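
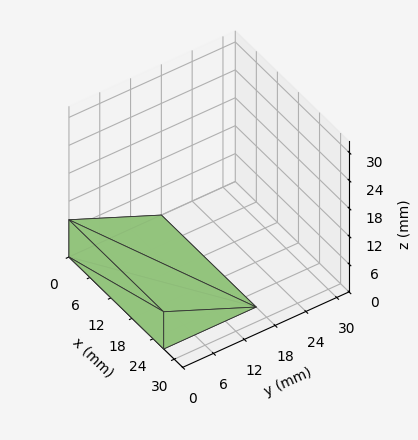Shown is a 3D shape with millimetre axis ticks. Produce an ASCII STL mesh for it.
Reading the render: the shape is a wedge (ramp): 27 × 18 mm base, rising to 8 mm along the y=0 edge and sloping linearly to z=0 at y=18 (dimensions read to the nearest mm from the axis ticks). For the STL, each face is triangulated and given an outward normal.

solid part
  facet normal 0.0000 0.0000 -1.0000
    outer loop
      vertex 27.00 18.00 0.00
      vertex 27.00 0.00 0.00
      vertex 0.00 0.00 0.00
    endloop
  endfacet
  facet normal 0.0000 0.0000 -1.0000
    outer loop
      vertex 0.00 18.00 0.00
      vertex 27.00 18.00 0.00
      vertex 0.00 0.00 0.00
    endloop
  endfacet
  facet normal 0.0000 -1.0000 0.0000
    outer loop
      vertex 0.00 0.00 0.00
      vertex 27.00 0.00 0.00
      vertex 27.00 0.00 8.00
    endloop
  endfacet
  facet normal 0.0000 -1.0000 0.0000
    outer loop
      vertex 0.00 0.00 0.00
      vertex 27.00 0.00 8.00
      vertex 0.00 0.00 8.00
    endloop
  endfacet
  facet normal 0.0000 0.4061 0.9138
    outer loop
      vertex 0.00 0.00 8.00
      vertex 27.00 0.00 8.00
      vertex 27.00 18.00 0.00
    endloop
  endfacet
  facet normal 0.0000 0.4061 0.9138
    outer loop
      vertex 0.00 0.00 8.00
      vertex 27.00 18.00 0.00
      vertex 0.00 18.00 0.00
    endloop
  endfacet
  facet normal -1.0000 0.0000 0.0000
    outer loop
      vertex 0.00 0.00 8.00
      vertex 0.00 18.00 0.00
      vertex 0.00 0.00 0.00
    endloop
  endfacet
  facet normal 1.0000 0.0000 0.0000
    outer loop
      vertex 27.00 0.00 0.00
      vertex 27.00 18.00 0.00
      vertex 27.00 0.00 8.00
    endloop
  endfacet
endsolid part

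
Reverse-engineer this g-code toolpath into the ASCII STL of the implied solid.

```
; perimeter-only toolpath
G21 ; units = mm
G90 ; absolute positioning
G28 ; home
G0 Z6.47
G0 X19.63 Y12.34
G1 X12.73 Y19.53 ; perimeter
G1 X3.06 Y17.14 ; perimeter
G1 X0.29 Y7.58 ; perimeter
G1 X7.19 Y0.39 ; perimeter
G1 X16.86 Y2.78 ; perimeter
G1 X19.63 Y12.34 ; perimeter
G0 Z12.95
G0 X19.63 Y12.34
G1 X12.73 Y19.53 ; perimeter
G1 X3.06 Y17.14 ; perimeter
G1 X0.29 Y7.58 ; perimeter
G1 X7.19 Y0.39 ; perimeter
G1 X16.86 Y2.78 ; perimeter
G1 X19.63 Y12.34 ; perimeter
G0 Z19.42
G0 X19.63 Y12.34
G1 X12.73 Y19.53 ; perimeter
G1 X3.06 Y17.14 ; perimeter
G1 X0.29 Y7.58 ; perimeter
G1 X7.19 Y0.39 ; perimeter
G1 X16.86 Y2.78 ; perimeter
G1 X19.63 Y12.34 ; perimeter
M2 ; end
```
solid part
  facet normal 0.0000 0.0000 -1.0000
    outer loop
      vertex 3.06 17.14 0.00
      vertex 12.73 19.53 0.00
      vertex 19.63 12.34 0.00
    endloop
  endfacet
  facet normal 0.0000 0.0000 -1.0000
    outer loop
      vertex 0.29 7.58 0.00
      vertex 3.06 17.14 0.00
      vertex 19.63 12.34 0.00
    endloop
  endfacet
  facet normal 0.0000 0.0000 -1.0000
    outer loop
      vertex 7.19 0.39 0.00
      vertex 0.29 7.58 0.00
      vertex 19.63 12.34 0.00
    endloop
  endfacet
  facet normal 0.0000 0.0000 -1.0000
    outer loop
      vertex 16.86 2.78 0.00
      vertex 7.19 0.39 0.00
      vertex 19.63 12.34 0.00
    endloop
  endfacet
  facet normal 0.0000 0.0000 1.0000
    outer loop
      vertex 19.63 12.34 19.42
      vertex 12.73 19.53 19.42
      vertex 3.06 17.14 19.42
    endloop
  endfacet
  facet normal 0.0000 0.0000 1.0000
    outer loop
      vertex 19.63 12.34 19.42
      vertex 3.06 17.14 19.42
      vertex 0.29 7.58 19.42
    endloop
  endfacet
  facet normal 0.0000 0.0000 1.0000
    outer loop
      vertex 19.63 12.34 19.42
      vertex 0.29 7.58 19.42
      vertex 7.19 0.39 19.42
    endloop
  endfacet
  facet normal 0.0000 0.0000 1.0000
    outer loop
      vertex 19.63 12.34 19.42
      vertex 7.19 0.39 19.42
      vertex 16.86 2.78 19.42
    endloop
  endfacet
  facet normal 0.7215 0.6924 0.0000
    outer loop
      vertex 19.63 12.34 0.00
      vertex 12.73 19.53 0.00
      vertex 12.73 19.53 19.42
    endloop
  endfacet
  facet normal 0.7215 0.6924 0.0000
    outer loop
      vertex 19.63 12.34 0.00
      vertex 12.73 19.53 19.42
      vertex 19.63 12.34 19.42
    endloop
  endfacet
  facet normal -0.2399 0.9708 0.0000
    outer loop
      vertex 12.73 19.53 0.00
      vertex 3.06 17.14 0.00
      vertex 3.06 17.14 19.42
    endloop
  endfacet
  facet normal -0.2399 0.9708 0.0000
    outer loop
      vertex 12.73 19.53 0.00
      vertex 3.06 17.14 19.42
      vertex 12.73 19.53 19.42
    endloop
  endfacet
  facet normal -0.9605 0.2783 0.0000
    outer loop
      vertex 3.06 17.14 0.00
      vertex 0.29 7.58 0.00
      vertex 0.29 7.58 19.42
    endloop
  endfacet
  facet normal -0.9605 0.2783 0.0000
    outer loop
      vertex 3.06 17.14 0.00
      vertex 0.29 7.58 19.42
      vertex 3.06 17.14 19.42
    endloop
  endfacet
  facet normal -0.7215 -0.6924 0.0000
    outer loop
      vertex 0.29 7.58 0.00
      vertex 7.19 0.39 0.00
      vertex 7.19 0.39 19.42
    endloop
  endfacet
  facet normal -0.7215 -0.6924 0.0000
    outer loop
      vertex 0.29 7.58 0.00
      vertex 7.19 0.39 19.42
      vertex 0.29 7.58 19.42
    endloop
  endfacet
  facet normal 0.2399 -0.9708 0.0000
    outer loop
      vertex 7.19 0.39 0.00
      vertex 16.86 2.78 0.00
      vertex 16.86 2.78 19.42
    endloop
  endfacet
  facet normal 0.2399 -0.9708 0.0000
    outer loop
      vertex 7.19 0.39 0.00
      vertex 16.86 2.78 19.42
      vertex 7.19 0.39 19.42
    endloop
  endfacet
  facet normal 0.9605 -0.2783 0.0000
    outer loop
      vertex 16.86 2.78 0.00
      vertex 19.63 12.34 0.00
      vertex 19.63 12.34 19.42
    endloop
  endfacet
  facet normal 0.9605 -0.2783 0.0000
    outer loop
      vertex 16.86 2.78 0.00
      vertex 19.63 12.34 19.42
      vertex 16.86 2.78 19.42
    endloop
  endfacet
endsolid part

The G0 Z moves step by Δz≈6.47 mm. Every layer's G1 loop is the same polygon, so the solid is a straight extrusion of it from z=0 to z≈19.4. Closing with flat bottom and top caps and triangulating gives 20 facets — a regular 6-sided prism (a cylinder approximated with 6 flat sides), circumscribed radius ≈ 9.96 mm, height ≈ 19.4 mm.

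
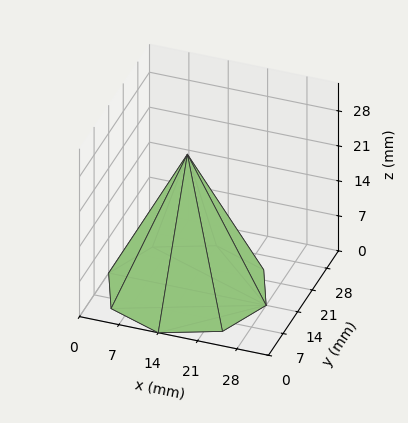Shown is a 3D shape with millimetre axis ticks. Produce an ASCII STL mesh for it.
Reading the render: the shape is a regular 8-sided pyramid, base circumscribed radius ≈ 14 mm, apex at z ≈ 27 mm (dimensions read to the nearest mm from the axis ticks). For the STL, each face is triangulated and given an outward normal.

solid part
  facet normal 0.0000 0.0000 -1.0000
    outer loop
      vertex 14.0 28.0 0.0
      vertex 23.9 23.9 0.0
      vertex 28.0 14.0 0.0
    endloop
  endfacet
  facet normal 0.0000 0.0000 -1.0000
    outer loop
      vertex 4.1 23.9 0.0
      vertex 14.0 28.0 0.0
      vertex 28.0 14.0 0.0
    endloop
  endfacet
  facet normal 0.0000 0.0000 -1.0000
    outer loop
      vertex 0.0 14.0 0.0
      vertex 4.1 23.9 0.0
      vertex 28.0 14.0 0.0
    endloop
  endfacet
  facet normal 0.0000 0.0000 -1.0000
    outer loop
      vertex 4.1 4.1 0.0
      vertex 0.0 14.0 0.0
      vertex 28.0 14.0 0.0
    endloop
  endfacet
  facet normal 0.0000 0.0000 -1.0000
    outer loop
      vertex 14.0 0.0 0.0
      vertex 4.1 4.1 0.0
      vertex 28.0 14.0 0.0
    endloop
  endfacet
  facet normal 0.0000 0.0000 -1.0000
    outer loop
      vertex 23.9 4.1 0.0
      vertex 14.0 0.0 0.0
      vertex 28.0 14.0 0.0
    endloop
  endfacet
  facet normal 0.8332 0.3451 0.4320
    outer loop
      vertex 28.0 14.0 0.0
      vertex 23.9 23.9 0.0
      vertex 14.0 14.0 27.0
    endloop
  endfacet
  facet normal 0.3451 0.8332 0.4320
    outer loop
      vertex 23.9 23.9 0.0
      vertex 14.0 28.0 0.0
      vertex 14.0 14.0 27.0
    endloop
  endfacet
  facet normal -0.3451 0.8332 0.4320
    outer loop
      vertex 14.0 28.0 0.0
      vertex 4.1 23.9 0.0
      vertex 14.0 14.0 27.0
    endloop
  endfacet
  facet normal -0.8332 0.3451 0.4320
    outer loop
      vertex 4.1 23.9 0.0
      vertex 0.0 14.0 0.0
      vertex 14.0 14.0 27.0
    endloop
  endfacet
  facet normal -0.8332 -0.3451 0.4320
    outer loop
      vertex 0.0 14.0 0.0
      vertex 4.1 4.1 0.0
      vertex 14.0 14.0 27.0
    endloop
  endfacet
  facet normal -0.3451 -0.8332 0.4320
    outer loop
      vertex 4.1 4.1 0.0
      vertex 14.0 0.0 0.0
      vertex 14.0 14.0 27.0
    endloop
  endfacet
  facet normal 0.3451 -0.8332 0.4320
    outer loop
      vertex 14.0 0.0 0.0
      vertex 23.9 4.1 0.0
      vertex 14.0 14.0 27.0
    endloop
  endfacet
  facet normal 0.8332 -0.3451 0.4320
    outer loop
      vertex 23.9 4.1 0.0
      vertex 28.0 14.0 0.0
      vertex 14.0 14.0 27.0
    endloop
  endfacet
endsolid part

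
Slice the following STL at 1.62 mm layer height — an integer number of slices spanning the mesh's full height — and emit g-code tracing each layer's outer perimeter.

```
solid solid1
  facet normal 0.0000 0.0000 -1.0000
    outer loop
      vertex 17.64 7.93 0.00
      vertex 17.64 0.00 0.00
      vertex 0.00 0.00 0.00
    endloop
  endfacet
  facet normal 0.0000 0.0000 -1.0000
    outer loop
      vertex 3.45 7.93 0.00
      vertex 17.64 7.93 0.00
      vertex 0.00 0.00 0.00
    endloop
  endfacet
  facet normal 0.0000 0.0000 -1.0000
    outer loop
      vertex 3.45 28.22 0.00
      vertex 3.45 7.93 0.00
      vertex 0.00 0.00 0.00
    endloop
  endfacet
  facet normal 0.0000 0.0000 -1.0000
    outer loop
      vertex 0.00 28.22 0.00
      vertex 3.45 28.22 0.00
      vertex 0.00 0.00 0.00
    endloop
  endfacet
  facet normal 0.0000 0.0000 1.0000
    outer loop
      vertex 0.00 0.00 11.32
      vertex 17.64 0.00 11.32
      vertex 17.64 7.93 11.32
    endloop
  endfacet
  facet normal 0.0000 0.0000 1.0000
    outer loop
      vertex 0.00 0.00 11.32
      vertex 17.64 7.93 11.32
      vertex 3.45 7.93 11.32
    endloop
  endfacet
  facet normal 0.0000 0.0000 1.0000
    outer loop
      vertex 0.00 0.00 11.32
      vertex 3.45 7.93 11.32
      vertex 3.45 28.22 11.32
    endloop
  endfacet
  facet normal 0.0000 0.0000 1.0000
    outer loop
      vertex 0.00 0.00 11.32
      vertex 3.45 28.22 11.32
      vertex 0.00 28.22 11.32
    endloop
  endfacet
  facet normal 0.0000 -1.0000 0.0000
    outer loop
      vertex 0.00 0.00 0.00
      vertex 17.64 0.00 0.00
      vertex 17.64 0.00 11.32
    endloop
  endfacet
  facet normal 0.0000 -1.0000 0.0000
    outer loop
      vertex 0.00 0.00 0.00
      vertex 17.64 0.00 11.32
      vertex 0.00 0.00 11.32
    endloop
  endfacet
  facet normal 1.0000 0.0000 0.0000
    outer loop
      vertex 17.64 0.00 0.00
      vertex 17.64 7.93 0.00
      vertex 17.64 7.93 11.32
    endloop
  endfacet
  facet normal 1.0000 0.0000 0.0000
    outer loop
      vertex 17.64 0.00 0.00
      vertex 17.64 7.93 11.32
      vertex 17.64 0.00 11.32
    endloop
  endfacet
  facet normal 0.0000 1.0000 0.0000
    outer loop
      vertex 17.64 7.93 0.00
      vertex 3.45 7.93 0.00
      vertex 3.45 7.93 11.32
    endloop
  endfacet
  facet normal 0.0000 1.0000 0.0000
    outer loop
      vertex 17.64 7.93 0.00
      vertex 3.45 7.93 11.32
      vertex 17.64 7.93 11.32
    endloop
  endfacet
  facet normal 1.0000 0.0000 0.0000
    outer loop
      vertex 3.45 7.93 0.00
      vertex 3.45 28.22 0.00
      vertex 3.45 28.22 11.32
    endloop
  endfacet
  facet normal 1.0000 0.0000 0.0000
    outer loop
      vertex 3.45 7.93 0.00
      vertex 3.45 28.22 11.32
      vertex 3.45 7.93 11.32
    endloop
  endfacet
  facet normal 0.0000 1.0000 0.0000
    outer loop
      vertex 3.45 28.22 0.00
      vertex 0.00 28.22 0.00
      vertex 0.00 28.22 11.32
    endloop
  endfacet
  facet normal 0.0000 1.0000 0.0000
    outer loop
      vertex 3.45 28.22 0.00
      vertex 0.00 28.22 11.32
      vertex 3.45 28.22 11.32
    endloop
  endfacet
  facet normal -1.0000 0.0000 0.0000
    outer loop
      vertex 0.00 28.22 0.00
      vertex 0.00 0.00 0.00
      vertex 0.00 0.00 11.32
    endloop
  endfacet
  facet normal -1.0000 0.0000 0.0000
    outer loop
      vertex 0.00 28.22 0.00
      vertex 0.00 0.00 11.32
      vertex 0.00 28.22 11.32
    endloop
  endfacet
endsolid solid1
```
; perimeter-only toolpath
G21 ; units = mm
G90 ; absolute positioning
G28 ; home
; layer 1
G0 Z1.62
G0 X0.00 Y0.00
G1 X17.64 Y0.00
G1 X17.64 Y7.93
G1 X3.45 Y7.93
G1 X3.45 Y28.22
G1 X0.00 Y28.22
G1 X0.00 Y0.00
; layer 2
G0 Z3.23
G0 X0.00 Y0.00
G1 X17.64 Y0.00
G1 X17.64 Y7.93
G1 X3.45 Y7.93
G1 X3.45 Y28.22
G1 X0.00 Y28.22
G1 X0.00 Y0.00
; layer 3
G0 Z4.85
G0 X0.00 Y0.00
G1 X17.64 Y0.00
G1 X17.64 Y7.93
G1 X3.45 Y7.93
G1 X3.45 Y28.22
G1 X0.00 Y28.22
G1 X0.00 Y0.00
; layer 4
G0 Z6.47
G0 X0.00 Y0.00
G1 X17.64 Y0.00
G1 X17.64 Y7.93
G1 X3.45 Y7.93
G1 X3.45 Y28.22
G1 X0.00 Y28.22
G1 X0.00 Y0.00
; layer 5
G0 Z8.09
G0 X0.00 Y0.00
G1 X17.64 Y0.00
G1 X17.64 Y7.93
G1 X3.45 Y7.93
G1 X3.45 Y28.22
G1 X0.00 Y28.22
G1 X0.00 Y0.00
; layer 6
G0 Z9.70
G0 X0.00 Y0.00
G1 X17.64 Y0.00
G1 X17.64 Y7.93
G1 X3.45 Y7.93
G1 X3.45 Y28.22
G1 X0.00 Y28.22
G1 X0.00 Y0.00
; layer 7
G0 Z11.32
G0 X0.00 Y0.00
G1 X17.64 Y0.00
G1 X17.64 Y7.93
G1 X3.45 Y7.93
G1 X3.45 Y28.22
G1 X0.00 Y28.22
G1 X0.00 Y0.00
M2 ; end

The solid is an L-shaped prism: outer 17.6 × 28.2 mm, arm thicknesses ≈ 7.93 mm (horizontal) and 3.45 mm (vertical), extruded 11.3 mm in z. Slicing at Δz = 1.62 mm — 7 equal slices spanning the solid's height, so layer i sits at z = i·h/7 — gives 7 non-empty perimeters. Each is a 6-segment closed polygon; G0 lifts to the layer z and rapids to the start vertex, then G1 traces the edges.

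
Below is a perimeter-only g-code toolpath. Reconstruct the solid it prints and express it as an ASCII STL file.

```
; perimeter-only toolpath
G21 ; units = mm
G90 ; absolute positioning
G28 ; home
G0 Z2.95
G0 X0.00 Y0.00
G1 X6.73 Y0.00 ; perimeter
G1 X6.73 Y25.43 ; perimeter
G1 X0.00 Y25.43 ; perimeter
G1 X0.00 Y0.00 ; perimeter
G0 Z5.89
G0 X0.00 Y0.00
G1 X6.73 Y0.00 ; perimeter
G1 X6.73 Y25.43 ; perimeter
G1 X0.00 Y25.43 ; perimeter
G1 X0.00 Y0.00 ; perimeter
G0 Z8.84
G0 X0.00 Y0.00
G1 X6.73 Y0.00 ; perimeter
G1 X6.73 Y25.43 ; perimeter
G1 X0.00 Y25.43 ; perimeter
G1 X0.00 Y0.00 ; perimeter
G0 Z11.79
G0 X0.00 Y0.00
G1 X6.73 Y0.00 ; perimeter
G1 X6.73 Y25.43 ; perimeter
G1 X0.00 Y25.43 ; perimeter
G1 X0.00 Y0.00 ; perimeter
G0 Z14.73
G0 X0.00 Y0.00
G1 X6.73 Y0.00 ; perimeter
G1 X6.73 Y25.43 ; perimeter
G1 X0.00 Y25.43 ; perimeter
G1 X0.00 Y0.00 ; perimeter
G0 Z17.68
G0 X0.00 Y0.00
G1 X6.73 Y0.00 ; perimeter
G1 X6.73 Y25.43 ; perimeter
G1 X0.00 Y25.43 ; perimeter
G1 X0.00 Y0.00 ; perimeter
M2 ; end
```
solid part
  facet normal 0.0000 0.0000 -1.0000
    outer loop
      vertex 6.73 25.43 0.00
      vertex 6.73 0.00 0.00
      vertex 0.00 0.00 0.00
    endloop
  endfacet
  facet normal 0.0000 0.0000 -1.0000
    outer loop
      vertex 0.00 25.43 0.00
      vertex 6.73 25.43 0.00
      vertex 0.00 0.00 0.00
    endloop
  endfacet
  facet normal 0.0000 0.0000 1.0000
    outer loop
      vertex 0.00 0.00 17.68
      vertex 6.73 0.00 17.68
      vertex 6.73 25.43 17.68
    endloop
  endfacet
  facet normal 0.0000 0.0000 1.0000
    outer loop
      vertex 0.00 0.00 17.68
      vertex 6.73 25.43 17.68
      vertex 0.00 25.43 17.68
    endloop
  endfacet
  facet normal 0.0000 -1.0000 0.0000
    outer loop
      vertex 0.00 0.00 0.00
      vertex 6.73 0.00 0.00
      vertex 6.73 0.00 17.68
    endloop
  endfacet
  facet normal 0.0000 -1.0000 0.0000
    outer loop
      vertex 0.00 0.00 0.00
      vertex 6.73 0.00 17.68
      vertex 0.00 0.00 17.68
    endloop
  endfacet
  facet normal 0.0000 1.0000 0.0000
    outer loop
      vertex 6.73 25.43 17.68
      vertex 6.73 25.43 0.00
      vertex 0.00 25.43 0.00
    endloop
  endfacet
  facet normal 0.0000 1.0000 0.0000
    outer loop
      vertex 0.00 25.43 17.68
      vertex 6.73 25.43 17.68
      vertex 0.00 25.43 0.00
    endloop
  endfacet
  facet normal -1.0000 0.0000 0.0000
    outer loop
      vertex 0.00 25.43 17.68
      vertex 0.00 25.43 0.00
      vertex 0.00 0.00 0.00
    endloop
  endfacet
  facet normal -1.0000 0.0000 0.0000
    outer loop
      vertex 0.00 0.00 17.68
      vertex 0.00 25.43 17.68
      vertex 0.00 0.00 0.00
    endloop
  endfacet
  facet normal 1.0000 0.0000 0.0000
    outer loop
      vertex 6.73 0.00 0.00
      vertex 6.73 25.43 0.00
      vertex 6.73 25.43 17.68
    endloop
  endfacet
  facet normal 1.0000 0.0000 0.0000
    outer loop
      vertex 6.73 0.00 0.00
      vertex 6.73 25.43 17.68
      vertex 6.73 0.00 17.68
    endloop
  endfacet
endsolid part

The G0 Z moves step by Δz≈2.95 mm. Every layer's G1 loop is the same polygon, so the solid is a straight extrusion of it from z=0 to z≈17.7. Closing with flat bottom and top caps and triangulating gives 12 facets — a rectangular box, roughly 6.73 × 25.4 mm footprint and 17.7 mm tall.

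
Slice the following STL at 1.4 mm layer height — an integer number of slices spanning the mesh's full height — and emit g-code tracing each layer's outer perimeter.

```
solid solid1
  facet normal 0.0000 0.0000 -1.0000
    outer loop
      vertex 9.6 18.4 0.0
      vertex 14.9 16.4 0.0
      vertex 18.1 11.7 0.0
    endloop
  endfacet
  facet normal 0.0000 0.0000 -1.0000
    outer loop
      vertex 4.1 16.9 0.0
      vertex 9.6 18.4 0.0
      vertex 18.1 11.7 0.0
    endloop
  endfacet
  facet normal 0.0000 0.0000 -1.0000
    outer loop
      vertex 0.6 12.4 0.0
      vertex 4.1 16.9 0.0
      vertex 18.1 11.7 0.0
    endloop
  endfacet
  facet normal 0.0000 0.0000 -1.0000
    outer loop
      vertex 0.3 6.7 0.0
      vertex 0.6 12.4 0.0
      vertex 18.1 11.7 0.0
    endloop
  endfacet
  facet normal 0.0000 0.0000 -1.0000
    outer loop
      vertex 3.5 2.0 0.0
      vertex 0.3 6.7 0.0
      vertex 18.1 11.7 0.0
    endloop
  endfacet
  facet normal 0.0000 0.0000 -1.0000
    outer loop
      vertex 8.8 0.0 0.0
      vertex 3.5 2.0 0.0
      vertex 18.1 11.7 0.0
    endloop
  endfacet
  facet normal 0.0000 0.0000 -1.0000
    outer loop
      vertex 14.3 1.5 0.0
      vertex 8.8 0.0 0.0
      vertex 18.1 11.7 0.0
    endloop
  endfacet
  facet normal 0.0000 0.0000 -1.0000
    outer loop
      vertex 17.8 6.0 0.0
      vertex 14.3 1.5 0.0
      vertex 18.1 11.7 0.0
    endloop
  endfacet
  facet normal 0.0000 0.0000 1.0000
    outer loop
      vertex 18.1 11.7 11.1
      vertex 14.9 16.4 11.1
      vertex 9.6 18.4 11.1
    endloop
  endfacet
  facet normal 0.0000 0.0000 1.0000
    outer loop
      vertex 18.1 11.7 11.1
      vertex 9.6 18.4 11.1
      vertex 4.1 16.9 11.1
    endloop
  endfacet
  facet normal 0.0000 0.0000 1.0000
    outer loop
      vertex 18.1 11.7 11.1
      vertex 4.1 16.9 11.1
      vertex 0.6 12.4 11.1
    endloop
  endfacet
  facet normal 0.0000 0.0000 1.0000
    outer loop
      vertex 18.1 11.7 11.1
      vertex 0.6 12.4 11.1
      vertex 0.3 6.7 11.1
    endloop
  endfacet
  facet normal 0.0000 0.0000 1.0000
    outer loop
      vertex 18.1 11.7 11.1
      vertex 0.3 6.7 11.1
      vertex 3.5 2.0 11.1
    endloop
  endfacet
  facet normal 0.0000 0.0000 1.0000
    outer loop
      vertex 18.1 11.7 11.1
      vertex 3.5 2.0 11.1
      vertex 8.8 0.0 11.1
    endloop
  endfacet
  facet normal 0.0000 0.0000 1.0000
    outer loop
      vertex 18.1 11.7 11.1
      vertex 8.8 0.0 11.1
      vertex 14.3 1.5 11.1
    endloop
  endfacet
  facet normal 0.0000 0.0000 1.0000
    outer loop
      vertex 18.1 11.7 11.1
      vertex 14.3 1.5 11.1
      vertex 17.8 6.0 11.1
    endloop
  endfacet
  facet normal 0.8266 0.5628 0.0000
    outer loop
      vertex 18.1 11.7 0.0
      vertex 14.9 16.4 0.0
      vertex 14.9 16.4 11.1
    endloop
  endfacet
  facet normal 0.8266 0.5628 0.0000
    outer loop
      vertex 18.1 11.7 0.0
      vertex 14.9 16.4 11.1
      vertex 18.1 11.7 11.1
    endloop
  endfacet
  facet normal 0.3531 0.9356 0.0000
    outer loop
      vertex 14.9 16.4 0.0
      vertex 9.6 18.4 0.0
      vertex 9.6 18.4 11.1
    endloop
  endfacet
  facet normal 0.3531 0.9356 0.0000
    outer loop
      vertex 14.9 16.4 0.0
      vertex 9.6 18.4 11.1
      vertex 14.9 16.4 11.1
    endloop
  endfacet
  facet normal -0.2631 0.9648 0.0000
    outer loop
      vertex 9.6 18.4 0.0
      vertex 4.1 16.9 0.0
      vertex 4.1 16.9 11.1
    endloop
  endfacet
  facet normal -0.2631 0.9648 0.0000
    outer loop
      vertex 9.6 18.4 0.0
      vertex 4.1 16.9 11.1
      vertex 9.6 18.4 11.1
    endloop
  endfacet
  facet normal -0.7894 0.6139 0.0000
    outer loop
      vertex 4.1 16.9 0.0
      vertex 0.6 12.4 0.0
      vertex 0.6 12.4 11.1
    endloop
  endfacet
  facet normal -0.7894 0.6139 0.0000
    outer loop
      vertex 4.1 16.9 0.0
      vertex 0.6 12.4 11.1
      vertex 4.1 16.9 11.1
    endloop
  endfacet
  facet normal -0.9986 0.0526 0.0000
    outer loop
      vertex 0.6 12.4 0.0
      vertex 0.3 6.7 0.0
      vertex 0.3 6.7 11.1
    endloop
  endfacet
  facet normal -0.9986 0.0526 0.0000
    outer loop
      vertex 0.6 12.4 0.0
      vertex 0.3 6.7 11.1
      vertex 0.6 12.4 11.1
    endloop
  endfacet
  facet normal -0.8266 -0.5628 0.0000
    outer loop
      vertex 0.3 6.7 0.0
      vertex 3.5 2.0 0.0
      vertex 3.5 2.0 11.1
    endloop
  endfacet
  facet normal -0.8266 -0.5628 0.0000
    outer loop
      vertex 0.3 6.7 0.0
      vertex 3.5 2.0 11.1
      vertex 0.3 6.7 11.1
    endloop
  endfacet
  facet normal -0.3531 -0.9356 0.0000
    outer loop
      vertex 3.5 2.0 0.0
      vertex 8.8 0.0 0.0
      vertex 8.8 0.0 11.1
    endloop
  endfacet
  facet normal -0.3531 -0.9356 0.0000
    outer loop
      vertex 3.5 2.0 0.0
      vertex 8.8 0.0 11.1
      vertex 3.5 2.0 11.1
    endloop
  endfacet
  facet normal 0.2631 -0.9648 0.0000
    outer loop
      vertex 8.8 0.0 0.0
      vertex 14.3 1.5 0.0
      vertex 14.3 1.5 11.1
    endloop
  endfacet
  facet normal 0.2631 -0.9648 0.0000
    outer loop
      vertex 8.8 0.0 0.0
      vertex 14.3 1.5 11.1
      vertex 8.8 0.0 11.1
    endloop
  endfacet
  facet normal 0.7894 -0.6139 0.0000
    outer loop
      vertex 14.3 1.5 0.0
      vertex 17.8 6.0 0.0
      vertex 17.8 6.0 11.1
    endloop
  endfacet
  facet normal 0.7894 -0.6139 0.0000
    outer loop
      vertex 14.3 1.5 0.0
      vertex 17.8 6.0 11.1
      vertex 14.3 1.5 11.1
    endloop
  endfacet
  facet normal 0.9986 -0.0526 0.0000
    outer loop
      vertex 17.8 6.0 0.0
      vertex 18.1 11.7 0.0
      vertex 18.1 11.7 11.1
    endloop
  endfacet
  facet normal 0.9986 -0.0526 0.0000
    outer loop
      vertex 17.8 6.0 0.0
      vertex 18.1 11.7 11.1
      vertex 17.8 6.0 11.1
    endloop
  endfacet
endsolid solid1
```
; perimeter-only toolpath
G21 ; units = mm
G90 ; absolute positioning
G28 ; home
; layer 1
G0 Z1.4
G0 X18.1 Y11.7
G1 X14.9 Y16.4
G1 X9.6 Y18.4
G1 X4.1 Y16.9
G1 X0.6 Y12.4
G1 X0.3 Y6.7
G1 X3.5 Y2.0
G1 X8.8 Y0.0
G1 X14.3 Y1.5
G1 X17.8 Y6.0
G1 X18.1 Y11.7
; layer 2
G0 Z2.8
G0 X18.1 Y11.7
G1 X14.9 Y16.4
G1 X9.6 Y18.4
G1 X4.1 Y16.9
G1 X0.6 Y12.4
G1 X0.3 Y6.7
G1 X3.5 Y2.0
G1 X8.8 Y0.0
G1 X14.3 Y1.5
G1 X17.8 Y6.0
G1 X18.1 Y11.7
; layer 3
G0 Z4.2
G0 X18.1 Y11.7
G1 X14.9 Y16.4
G1 X9.6 Y18.4
G1 X4.1 Y16.9
G1 X0.6 Y12.4
G1 X0.3 Y6.7
G1 X3.5 Y2.0
G1 X8.8 Y0.0
G1 X14.3 Y1.5
G1 X17.8 Y6.0
G1 X18.1 Y11.7
; layer 4
G0 Z5.5
G0 X18.1 Y11.7
G1 X14.9 Y16.4
G1 X9.6 Y18.4
G1 X4.1 Y16.9
G1 X0.6 Y12.4
G1 X0.3 Y6.7
G1 X3.5 Y2.0
G1 X8.8 Y0.0
G1 X14.3 Y1.5
G1 X17.8 Y6.0
G1 X18.1 Y11.7
; layer 5
G0 Z6.9
G0 X18.1 Y11.7
G1 X14.9 Y16.4
G1 X9.6 Y18.4
G1 X4.1 Y16.9
G1 X0.6 Y12.4
G1 X0.3 Y6.7
G1 X3.5 Y2.0
G1 X8.8 Y0.0
G1 X14.3 Y1.5
G1 X17.8 Y6.0
G1 X18.1 Y11.7
; layer 6
G0 Z8.3
G0 X18.1 Y11.7
G1 X14.9 Y16.4
G1 X9.6 Y18.4
G1 X4.1 Y16.9
G1 X0.6 Y12.4
G1 X0.3 Y6.7
G1 X3.5 Y2.0
G1 X8.8 Y0.0
G1 X14.3 Y1.5
G1 X17.8 Y6.0
G1 X18.1 Y11.7
; layer 7
G0 Z9.7
G0 X18.1 Y11.7
G1 X14.9 Y16.4
G1 X9.6 Y18.4
G1 X4.1 Y16.9
G1 X0.6 Y12.4
G1 X0.3 Y6.7
G1 X3.5 Y2.0
G1 X8.8 Y0.0
G1 X14.3 Y1.5
G1 X17.8 Y6.0
G1 X18.1 Y11.7
; layer 8
G0 Z11.1
G0 X18.1 Y11.7
G1 X14.9 Y16.4
G1 X9.6 Y18.4
G1 X4.1 Y16.9
G1 X0.6 Y12.4
G1 X0.3 Y6.7
G1 X3.5 Y2.0
G1 X8.8 Y0.0
G1 X14.3 Y1.5
G1 X17.8 Y6.0
G1 X18.1 Y11.7
M2 ; end

The solid is a regular 10-sided prism (a cylinder approximated with 10 flat sides), circumscribed radius ≈ 9.2 mm, height ≈ 11.1 mm. Slicing at Δz = 1.4 mm — 8 equal slices spanning the solid's height, so layer i sits at z = i·h/8 — gives 8 non-empty perimeters. Each is a 10-segment closed polygon; G0 lifts to the layer z and rapids to the start vertex, then G1 traces the edges.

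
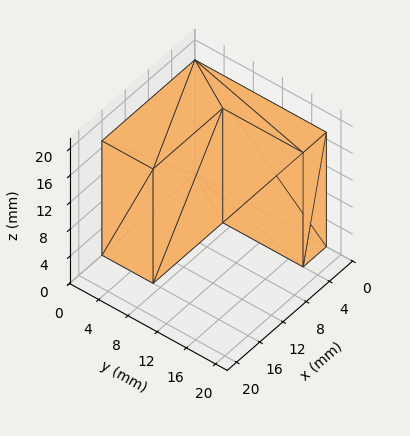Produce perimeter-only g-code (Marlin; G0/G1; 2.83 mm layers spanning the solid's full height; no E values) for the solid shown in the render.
Reading the render: the shape is an L-shaped prism: outer 16 × 18 mm, arm thicknesses ≈ 7 mm (horizontal) and 4 mm (vertical), extruded 17 mm in z (dimensions read to the nearest mm from the axis ticks). For the g-code, the solid's height is divided into equal slices at the stated Δz and each level perimeter traced with G1 moves after a G0 lift.

; perimeter-only toolpath
G21 ; units = mm
G90 ; absolute positioning
G28 ; home
; layer 1
G0 Z2.83
G0 X0.00 Y0.00
G1 X16.00 Y0.00
G1 X16.00 Y7.00
G1 X4.00 Y7.00
G1 X4.00 Y18.00
G1 X0.00 Y18.00
G1 X0.00 Y0.00
; layer 2
G0 Z5.67
G0 X0.00 Y0.00
G1 X16.00 Y0.00
G1 X16.00 Y7.00
G1 X4.00 Y7.00
G1 X4.00 Y18.00
G1 X0.00 Y18.00
G1 X0.00 Y0.00
; layer 3
G0 Z8.50
G0 X0.00 Y0.00
G1 X16.00 Y0.00
G1 X16.00 Y7.00
G1 X4.00 Y7.00
G1 X4.00 Y18.00
G1 X0.00 Y18.00
G1 X0.00 Y0.00
; layer 4
G0 Z11.33
G0 X0.00 Y0.00
G1 X16.00 Y0.00
G1 X16.00 Y7.00
G1 X4.00 Y7.00
G1 X4.00 Y18.00
G1 X0.00 Y18.00
G1 X0.00 Y0.00
; layer 5
G0 Z14.17
G0 X0.00 Y0.00
G1 X16.00 Y0.00
G1 X16.00 Y7.00
G1 X4.00 Y7.00
G1 X4.00 Y18.00
G1 X0.00 Y18.00
G1 X0.00 Y0.00
; layer 6
G0 Z17.00
G0 X0.00 Y0.00
G1 X16.00 Y0.00
G1 X16.00 Y7.00
G1 X4.00 Y7.00
G1 X4.00 Y18.00
G1 X0.00 Y18.00
G1 X0.00 Y0.00
M2 ; end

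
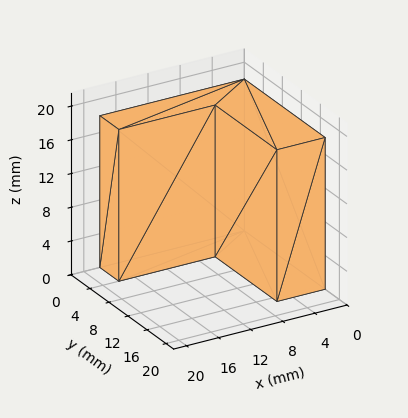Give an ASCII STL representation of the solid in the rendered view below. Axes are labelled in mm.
Reading the render: the shape is an L-shaped prism: outer 18 × 17 mm, arm thicknesses ≈ 4 mm (horizontal) and 6 mm (vertical), extruded 18 mm in z (dimensions read to the nearest mm from the axis ticks). For the STL, each face is triangulated and given an outward normal.

solid part
  facet normal 0.0000 0.0000 -1.0000
    outer loop
      vertex 18.000 4.000 0.000
      vertex 18.000 0.000 0.000
      vertex 0.000 0.000 0.000
    endloop
  endfacet
  facet normal 0.0000 0.0000 -1.0000
    outer loop
      vertex 6.000 4.000 0.000
      vertex 18.000 4.000 0.000
      vertex 0.000 0.000 0.000
    endloop
  endfacet
  facet normal 0.0000 0.0000 -1.0000
    outer loop
      vertex 6.000 17.000 0.000
      vertex 6.000 4.000 0.000
      vertex 0.000 0.000 0.000
    endloop
  endfacet
  facet normal 0.0000 0.0000 -1.0000
    outer loop
      vertex 0.000 17.000 0.000
      vertex 6.000 17.000 0.000
      vertex 0.000 0.000 0.000
    endloop
  endfacet
  facet normal 0.0000 0.0000 1.0000
    outer loop
      vertex 0.000 0.000 18.000
      vertex 18.000 0.000 18.000
      vertex 18.000 4.000 18.000
    endloop
  endfacet
  facet normal 0.0000 0.0000 1.0000
    outer loop
      vertex 0.000 0.000 18.000
      vertex 18.000 4.000 18.000
      vertex 6.000 4.000 18.000
    endloop
  endfacet
  facet normal 0.0000 0.0000 1.0000
    outer loop
      vertex 0.000 0.000 18.000
      vertex 6.000 4.000 18.000
      vertex 6.000 17.000 18.000
    endloop
  endfacet
  facet normal 0.0000 0.0000 1.0000
    outer loop
      vertex 0.000 0.000 18.000
      vertex 6.000 17.000 18.000
      vertex 0.000 17.000 18.000
    endloop
  endfacet
  facet normal 0.0000 -1.0000 0.0000
    outer loop
      vertex 0.000 0.000 0.000
      vertex 18.000 0.000 0.000
      vertex 18.000 0.000 18.000
    endloop
  endfacet
  facet normal 0.0000 -1.0000 0.0000
    outer loop
      vertex 0.000 0.000 0.000
      vertex 18.000 0.000 18.000
      vertex 0.000 0.000 18.000
    endloop
  endfacet
  facet normal 1.0000 0.0000 0.0000
    outer loop
      vertex 18.000 0.000 0.000
      vertex 18.000 4.000 0.000
      vertex 18.000 4.000 18.000
    endloop
  endfacet
  facet normal 1.0000 0.0000 0.0000
    outer loop
      vertex 18.000 0.000 0.000
      vertex 18.000 4.000 18.000
      vertex 18.000 0.000 18.000
    endloop
  endfacet
  facet normal 0.0000 1.0000 0.0000
    outer loop
      vertex 18.000 4.000 0.000
      vertex 6.000 4.000 0.000
      vertex 6.000 4.000 18.000
    endloop
  endfacet
  facet normal 0.0000 1.0000 0.0000
    outer loop
      vertex 18.000 4.000 0.000
      vertex 6.000 4.000 18.000
      vertex 18.000 4.000 18.000
    endloop
  endfacet
  facet normal 1.0000 0.0000 0.0000
    outer loop
      vertex 6.000 4.000 0.000
      vertex 6.000 17.000 0.000
      vertex 6.000 17.000 18.000
    endloop
  endfacet
  facet normal 1.0000 0.0000 0.0000
    outer loop
      vertex 6.000 4.000 0.000
      vertex 6.000 17.000 18.000
      vertex 6.000 4.000 18.000
    endloop
  endfacet
  facet normal 0.0000 1.0000 0.0000
    outer loop
      vertex 6.000 17.000 0.000
      vertex 0.000 17.000 0.000
      vertex 0.000 17.000 18.000
    endloop
  endfacet
  facet normal 0.0000 1.0000 0.0000
    outer loop
      vertex 6.000 17.000 0.000
      vertex 0.000 17.000 18.000
      vertex 6.000 17.000 18.000
    endloop
  endfacet
  facet normal -1.0000 0.0000 0.0000
    outer loop
      vertex 0.000 17.000 0.000
      vertex 0.000 0.000 0.000
      vertex 0.000 0.000 18.000
    endloop
  endfacet
  facet normal -1.0000 0.0000 0.0000
    outer loop
      vertex 0.000 17.000 0.000
      vertex 0.000 0.000 18.000
      vertex 0.000 17.000 18.000
    endloop
  endfacet
endsolid part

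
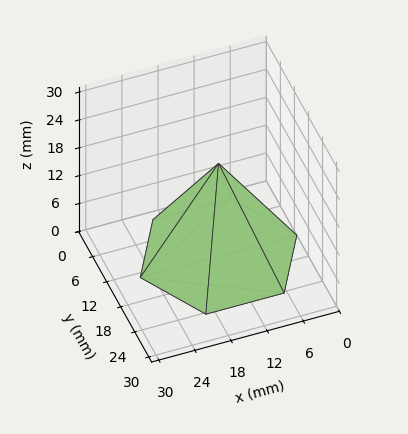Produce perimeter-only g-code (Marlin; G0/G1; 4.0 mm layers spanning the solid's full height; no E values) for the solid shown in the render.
Reading the render: the shape is a regular 6-sided pyramid, base circumscribed radius ≈ 13 mm, apex at z ≈ 20 mm (dimensions read to the nearest mm from the axis ticks). For the g-code, the solid's height is divided into equal slices at the stated Δz and each level perimeter traced with G1 moves after a G0 lift.

; perimeter-only toolpath
G21 ; units = mm
G90 ; absolute positioning
G28 ; home
; layer 1
G0 Z4.0
G0 X23.4 Y13.0
G1 X18.2 Y22.0
G1 X7.8 Y22.0
G1 X2.6 Y13.0
G1 X7.8 Y4.0
G1 X18.2 Y4.0
G1 X23.4 Y13.0
; layer 2
G0 Z8.0
G0 X20.8 Y13.0
G1 X16.9 Y19.8
G1 X9.1 Y19.8
G1 X5.2 Y13.0
G1 X9.1 Y6.2
G1 X16.9 Y6.2
G1 X20.8 Y13.0
; layer 3
G0 Z12.0
G0 X18.2 Y13.0
G1 X15.6 Y17.5
G1 X10.4 Y17.5
G1 X7.8 Y13.0
G1 X10.4 Y8.5
G1 X15.6 Y8.5
G1 X18.2 Y13.0
; layer 4
G0 Z16.0
G0 X15.6 Y13.0
G1 X14.3 Y15.3
G1 X11.7 Y15.3
G1 X10.4 Y13.0
G1 X11.7 Y10.7
G1 X14.3 Y10.7
G1 X15.6 Y13.0
M2 ; end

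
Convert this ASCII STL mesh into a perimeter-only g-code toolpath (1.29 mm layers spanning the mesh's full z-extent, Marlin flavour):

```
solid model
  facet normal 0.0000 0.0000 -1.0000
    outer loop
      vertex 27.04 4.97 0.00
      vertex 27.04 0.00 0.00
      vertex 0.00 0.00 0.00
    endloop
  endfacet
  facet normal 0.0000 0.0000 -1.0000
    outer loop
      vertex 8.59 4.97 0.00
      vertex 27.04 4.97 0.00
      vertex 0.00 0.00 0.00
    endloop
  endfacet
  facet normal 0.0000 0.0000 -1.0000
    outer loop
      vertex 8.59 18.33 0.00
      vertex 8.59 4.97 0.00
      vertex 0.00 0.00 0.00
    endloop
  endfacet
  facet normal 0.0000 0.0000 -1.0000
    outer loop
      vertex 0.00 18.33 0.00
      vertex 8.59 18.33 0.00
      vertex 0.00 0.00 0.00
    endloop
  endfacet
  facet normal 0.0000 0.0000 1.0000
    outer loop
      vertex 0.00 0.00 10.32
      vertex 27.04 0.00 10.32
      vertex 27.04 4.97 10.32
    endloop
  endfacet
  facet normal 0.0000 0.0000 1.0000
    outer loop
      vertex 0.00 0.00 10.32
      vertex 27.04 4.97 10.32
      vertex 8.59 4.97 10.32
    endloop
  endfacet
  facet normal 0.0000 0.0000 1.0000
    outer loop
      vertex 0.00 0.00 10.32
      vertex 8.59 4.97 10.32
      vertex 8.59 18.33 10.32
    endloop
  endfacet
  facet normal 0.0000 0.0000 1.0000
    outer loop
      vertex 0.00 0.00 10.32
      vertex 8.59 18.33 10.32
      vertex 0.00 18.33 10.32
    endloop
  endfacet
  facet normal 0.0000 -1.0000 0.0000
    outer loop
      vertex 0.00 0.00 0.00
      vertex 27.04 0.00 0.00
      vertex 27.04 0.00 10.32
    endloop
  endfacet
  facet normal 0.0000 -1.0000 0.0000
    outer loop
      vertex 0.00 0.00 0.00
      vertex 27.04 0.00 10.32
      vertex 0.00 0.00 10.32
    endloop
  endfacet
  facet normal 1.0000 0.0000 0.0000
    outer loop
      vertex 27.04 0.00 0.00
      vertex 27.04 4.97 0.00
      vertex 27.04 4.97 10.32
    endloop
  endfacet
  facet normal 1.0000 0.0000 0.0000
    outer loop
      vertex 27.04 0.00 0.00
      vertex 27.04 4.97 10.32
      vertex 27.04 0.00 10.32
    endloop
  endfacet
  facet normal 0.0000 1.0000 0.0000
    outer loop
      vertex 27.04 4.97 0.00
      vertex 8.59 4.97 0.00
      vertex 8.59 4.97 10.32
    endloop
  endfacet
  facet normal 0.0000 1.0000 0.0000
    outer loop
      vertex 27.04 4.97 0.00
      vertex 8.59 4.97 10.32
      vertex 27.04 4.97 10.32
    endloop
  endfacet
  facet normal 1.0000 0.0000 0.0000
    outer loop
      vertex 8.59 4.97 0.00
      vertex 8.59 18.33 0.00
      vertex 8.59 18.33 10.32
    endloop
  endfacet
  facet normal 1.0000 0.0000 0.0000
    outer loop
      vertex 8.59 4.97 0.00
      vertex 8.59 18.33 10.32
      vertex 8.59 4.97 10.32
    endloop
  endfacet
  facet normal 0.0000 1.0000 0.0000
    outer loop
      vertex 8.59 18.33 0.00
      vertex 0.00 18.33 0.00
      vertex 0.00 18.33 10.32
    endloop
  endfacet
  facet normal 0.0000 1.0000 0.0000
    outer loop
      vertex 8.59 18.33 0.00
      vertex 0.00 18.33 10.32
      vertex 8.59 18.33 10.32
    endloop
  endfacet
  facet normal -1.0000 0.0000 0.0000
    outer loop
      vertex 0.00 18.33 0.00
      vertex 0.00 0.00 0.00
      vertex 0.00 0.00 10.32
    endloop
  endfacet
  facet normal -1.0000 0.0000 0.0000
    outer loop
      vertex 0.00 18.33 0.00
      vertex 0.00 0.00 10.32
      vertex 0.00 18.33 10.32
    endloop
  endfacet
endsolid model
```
; perimeter-only toolpath
G21 ; units = mm
G90 ; absolute positioning
G28 ; home
; layer 1
G0 Z1.29
G0 X0.00 Y0.00
G1 X27.04 Y0.00
G1 X27.04 Y4.97
G1 X8.59 Y4.97
G1 X8.59 Y18.33
G1 X0.00 Y18.33
G1 X0.00 Y0.00
; layer 2
G0 Z2.58
G0 X0.00 Y0.00
G1 X27.04 Y0.00
G1 X27.04 Y4.97
G1 X8.59 Y4.97
G1 X8.59 Y18.33
G1 X0.00 Y18.33
G1 X0.00 Y0.00
; layer 3
G0 Z3.87
G0 X0.00 Y0.00
G1 X27.04 Y0.00
G1 X27.04 Y4.97
G1 X8.59 Y4.97
G1 X8.59 Y18.33
G1 X0.00 Y18.33
G1 X0.00 Y0.00
; layer 4
G0 Z5.16
G0 X0.00 Y0.00
G1 X27.04 Y0.00
G1 X27.04 Y4.97
G1 X8.59 Y4.97
G1 X8.59 Y18.33
G1 X0.00 Y18.33
G1 X0.00 Y0.00
; layer 5
G0 Z6.45
G0 X0.00 Y0.00
G1 X27.04 Y0.00
G1 X27.04 Y4.97
G1 X8.59 Y4.97
G1 X8.59 Y18.33
G1 X0.00 Y18.33
G1 X0.00 Y0.00
; layer 6
G0 Z7.74
G0 X0.00 Y0.00
G1 X27.04 Y0.00
G1 X27.04 Y4.97
G1 X8.59 Y4.97
G1 X8.59 Y18.33
G1 X0.00 Y18.33
G1 X0.00 Y0.00
; layer 7
G0 Z9.03
G0 X0.00 Y0.00
G1 X27.04 Y0.00
G1 X27.04 Y4.97
G1 X8.59 Y4.97
G1 X8.59 Y18.33
G1 X0.00 Y18.33
G1 X0.00 Y0.00
; layer 8
G0 Z10.32
G0 X0.00 Y0.00
G1 X27.04 Y0.00
G1 X27.04 Y4.97
G1 X8.59 Y4.97
G1 X8.59 Y18.33
G1 X0.00 Y18.33
G1 X0.00 Y0.00
M2 ; end

The solid is an L-shaped prism: outer 27 × 18.3 mm, arm thicknesses ≈ 4.97 mm (horizontal) and 8.59 mm (vertical), extruded 10.3 mm in z. Slicing at Δz = 1.29 mm — 8 equal slices spanning the solid's height, so layer i sits at z = i·h/8 — gives 8 non-empty perimeters. Each is a 6-segment closed polygon; G0 lifts to the layer z and rapids to the start vertex, then G1 traces the edges.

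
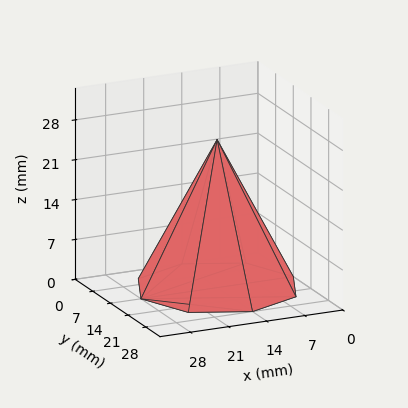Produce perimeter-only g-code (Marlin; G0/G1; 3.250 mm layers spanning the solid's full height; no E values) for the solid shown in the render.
Reading the render: the shape is a regular 8-sided pyramid, base circumscribed radius ≈ 14 mm, apex at z ≈ 26 mm (dimensions read to the nearest mm from the axis ticks). For the g-code, the solid's height is divided into equal slices at the stated Δz and each level perimeter traced with G1 moves after a G0 lift.

; perimeter-only toolpath
G21 ; units = mm
G90 ; absolute positioning
G28 ; home
; layer 1
G0 Z3.250
G0 X26.250 Y14.000
G1 X22.662 Y22.662
G1 X14.000 Y26.250
G1 X5.338 Y22.662
G1 X1.750 Y14.000
G1 X5.338 Y5.338
G1 X14.000 Y1.750
G1 X22.662 Y5.338
G1 X26.250 Y14.000
; layer 2
G0 Z6.500
G0 X24.500 Y14.000
G1 X21.424 Y21.424
G1 X14.000 Y24.500
G1 X6.576 Y21.424
G1 X3.500 Y14.000
G1 X6.576 Y6.576
G1 X14.000 Y3.500
G1 X21.424 Y6.576
G1 X24.500 Y14.000
; layer 3
G0 Z9.750
G0 X22.750 Y14.000
G1 X20.187 Y20.187
G1 X14.000 Y22.750
G1 X7.813 Y20.187
G1 X5.250 Y14.000
G1 X7.813 Y7.813
G1 X14.000 Y5.250
G1 X20.187 Y7.813
G1 X22.750 Y14.000
; layer 4
G0 Z13.000
G0 X21.000 Y14.000
G1 X18.950 Y18.950
G1 X14.000 Y21.000
G1 X9.050 Y18.950
G1 X7.000 Y14.000
G1 X9.050 Y9.050
G1 X14.000 Y7.000
G1 X18.950 Y9.050
G1 X21.000 Y14.000
; layer 5
G0 Z16.250
G0 X19.250 Y14.000
G1 X17.712 Y17.712
G1 X14.000 Y19.250
G1 X10.288 Y17.712
G1 X8.750 Y14.000
G1 X10.288 Y10.288
G1 X14.000 Y8.750
G1 X17.712 Y10.288
G1 X19.250 Y14.000
; layer 6
G0 Z19.500
G0 X17.500 Y14.000
G1 X16.475 Y16.475
G1 X14.000 Y17.500
G1 X11.525 Y16.475
G1 X10.500 Y14.000
G1 X11.525 Y11.525
G1 X14.000 Y10.500
G1 X16.475 Y11.525
G1 X17.500 Y14.000
; layer 7
G0 Z22.750
G0 X15.750 Y14.000
G1 X15.237 Y15.237
G1 X14.000 Y15.750
G1 X12.763 Y15.237
G1 X12.250 Y14.000
G1 X12.763 Y12.763
G1 X14.000 Y12.250
G1 X15.237 Y12.763
G1 X15.750 Y14.000
M2 ; end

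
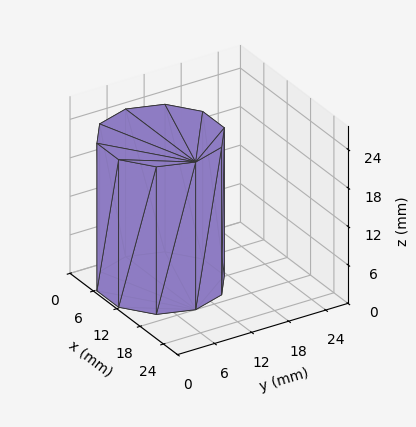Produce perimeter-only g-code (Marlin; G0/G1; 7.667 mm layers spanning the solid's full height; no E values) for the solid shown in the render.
Reading the render: the shape is a regular 10-sided prism (a cylinder approximated with 10 flat sides), circumscribed radius ≈ 9 mm, height ≈ 23 mm (dimensions read to the nearest mm from the axis ticks). For the g-code, the solid's height is divided into equal slices at the stated Δz and each level perimeter traced with G1 moves after a G0 lift.

; perimeter-only toolpath
G21 ; units = mm
G90 ; absolute positioning
G28 ; home
; layer 1
G0 Z7.667
G0 X18.000 Y9.000
G1 X16.281 Y14.290
G1 X11.781 Y17.560
G1 X6.219 Y17.560
G1 X1.719 Y14.290
G1 X0.000 Y9.000
G1 X1.719 Y3.710
G1 X6.219 Y0.440
G1 X11.781 Y0.440
G1 X16.281 Y3.710
G1 X18.000 Y9.000
; layer 2
G0 Z15.333
G0 X18.000 Y9.000
G1 X16.281 Y14.290
G1 X11.781 Y17.560
G1 X6.219 Y17.560
G1 X1.719 Y14.290
G1 X0.000 Y9.000
G1 X1.719 Y3.710
G1 X6.219 Y0.440
G1 X11.781 Y0.440
G1 X16.281 Y3.710
G1 X18.000 Y9.000
; layer 3
G0 Z23.000
G0 X18.000 Y9.000
G1 X16.281 Y14.290
G1 X11.781 Y17.560
G1 X6.219 Y17.560
G1 X1.719 Y14.290
G1 X0.000 Y9.000
G1 X1.719 Y3.710
G1 X6.219 Y0.440
G1 X11.781 Y0.440
G1 X16.281 Y3.710
G1 X18.000 Y9.000
M2 ; end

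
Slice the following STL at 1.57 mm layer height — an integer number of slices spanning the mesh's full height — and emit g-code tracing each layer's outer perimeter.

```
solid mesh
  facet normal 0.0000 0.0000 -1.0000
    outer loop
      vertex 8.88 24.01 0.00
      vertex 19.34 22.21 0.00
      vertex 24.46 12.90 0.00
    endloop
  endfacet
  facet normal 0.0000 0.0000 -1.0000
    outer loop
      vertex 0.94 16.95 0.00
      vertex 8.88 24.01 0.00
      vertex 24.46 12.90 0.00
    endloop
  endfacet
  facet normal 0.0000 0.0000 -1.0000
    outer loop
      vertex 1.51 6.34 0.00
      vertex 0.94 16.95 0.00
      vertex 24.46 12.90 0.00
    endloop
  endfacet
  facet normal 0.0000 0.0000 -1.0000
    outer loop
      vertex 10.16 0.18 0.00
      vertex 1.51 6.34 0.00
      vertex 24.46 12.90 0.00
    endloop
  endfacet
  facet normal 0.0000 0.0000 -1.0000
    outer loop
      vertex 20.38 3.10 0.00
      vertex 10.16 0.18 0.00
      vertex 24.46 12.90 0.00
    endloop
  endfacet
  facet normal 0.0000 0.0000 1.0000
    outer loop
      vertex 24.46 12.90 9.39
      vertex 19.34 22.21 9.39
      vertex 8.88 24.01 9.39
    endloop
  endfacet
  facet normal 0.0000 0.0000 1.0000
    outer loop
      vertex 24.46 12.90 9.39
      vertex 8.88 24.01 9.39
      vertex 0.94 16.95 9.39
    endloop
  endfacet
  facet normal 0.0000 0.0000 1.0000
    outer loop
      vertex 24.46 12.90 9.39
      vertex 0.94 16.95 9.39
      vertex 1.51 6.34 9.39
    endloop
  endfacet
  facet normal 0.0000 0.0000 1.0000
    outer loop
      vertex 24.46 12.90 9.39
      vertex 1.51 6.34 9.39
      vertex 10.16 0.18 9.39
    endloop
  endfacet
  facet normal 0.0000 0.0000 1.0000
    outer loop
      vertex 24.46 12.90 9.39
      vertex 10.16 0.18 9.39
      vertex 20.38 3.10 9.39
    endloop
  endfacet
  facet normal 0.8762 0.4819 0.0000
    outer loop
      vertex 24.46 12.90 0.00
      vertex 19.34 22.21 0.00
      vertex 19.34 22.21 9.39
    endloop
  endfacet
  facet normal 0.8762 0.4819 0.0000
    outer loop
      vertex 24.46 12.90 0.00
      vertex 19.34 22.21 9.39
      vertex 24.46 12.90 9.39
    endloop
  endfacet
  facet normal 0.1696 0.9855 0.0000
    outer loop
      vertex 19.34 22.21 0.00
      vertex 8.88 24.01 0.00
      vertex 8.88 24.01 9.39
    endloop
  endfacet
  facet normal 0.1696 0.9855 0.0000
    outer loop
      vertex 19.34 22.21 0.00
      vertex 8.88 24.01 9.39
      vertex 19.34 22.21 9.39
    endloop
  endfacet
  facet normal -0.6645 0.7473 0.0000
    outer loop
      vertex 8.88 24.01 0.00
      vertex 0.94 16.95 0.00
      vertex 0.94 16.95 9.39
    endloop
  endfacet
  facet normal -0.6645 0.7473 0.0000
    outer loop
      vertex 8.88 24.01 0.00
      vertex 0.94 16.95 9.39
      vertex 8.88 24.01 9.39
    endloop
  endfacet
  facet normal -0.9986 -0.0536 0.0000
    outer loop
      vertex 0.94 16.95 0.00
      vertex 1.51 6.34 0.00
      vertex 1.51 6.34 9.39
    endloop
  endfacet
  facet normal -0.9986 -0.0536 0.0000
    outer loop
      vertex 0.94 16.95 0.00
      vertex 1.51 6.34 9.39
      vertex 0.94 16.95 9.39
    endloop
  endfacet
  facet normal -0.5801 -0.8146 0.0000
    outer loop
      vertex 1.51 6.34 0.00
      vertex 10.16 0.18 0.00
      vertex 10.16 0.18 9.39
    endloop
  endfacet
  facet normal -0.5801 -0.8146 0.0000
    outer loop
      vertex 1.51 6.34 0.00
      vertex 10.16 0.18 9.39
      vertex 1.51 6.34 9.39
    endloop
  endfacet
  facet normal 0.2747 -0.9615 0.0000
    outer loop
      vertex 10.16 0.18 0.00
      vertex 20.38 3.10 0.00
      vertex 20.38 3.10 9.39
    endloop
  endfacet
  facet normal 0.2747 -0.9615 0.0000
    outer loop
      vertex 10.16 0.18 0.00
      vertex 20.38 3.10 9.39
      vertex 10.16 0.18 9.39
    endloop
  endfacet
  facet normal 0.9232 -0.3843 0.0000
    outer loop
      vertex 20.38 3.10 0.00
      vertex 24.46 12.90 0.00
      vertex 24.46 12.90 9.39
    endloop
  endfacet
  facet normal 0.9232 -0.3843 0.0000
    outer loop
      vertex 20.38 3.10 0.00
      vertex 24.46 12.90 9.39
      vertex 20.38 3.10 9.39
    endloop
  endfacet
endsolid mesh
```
; perimeter-only toolpath
G21 ; units = mm
G90 ; absolute positioning
G28 ; home
; layer 1
G0 Z1.57
G0 X24.46 Y12.90
G1 X19.34 Y22.21
G1 X8.88 Y24.01
G1 X0.94 Y16.95
G1 X1.51 Y6.34
G1 X10.16 Y0.18
G1 X20.38 Y3.10
G1 X24.46 Y12.90
; layer 2
G0 Z3.13
G0 X24.46 Y12.90
G1 X19.34 Y22.21
G1 X8.88 Y24.01
G1 X0.94 Y16.95
G1 X1.51 Y6.34
G1 X10.16 Y0.18
G1 X20.38 Y3.10
G1 X24.46 Y12.90
; layer 3
G0 Z4.70
G0 X24.46 Y12.90
G1 X19.34 Y22.21
G1 X8.88 Y24.01
G1 X0.94 Y16.95
G1 X1.51 Y6.34
G1 X10.16 Y0.18
G1 X20.38 Y3.10
G1 X24.46 Y12.90
; layer 4
G0 Z6.26
G0 X24.46 Y12.90
G1 X19.34 Y22.21
G1 X8.88 Y24.01
G1 X0.94 Y16.95
G1 X1.51 Y6.34
G1 X10.16 Y0.18
G1 X20.38 Y3.10
G1 X24.46 Y12.90
; layer 5
G0 Z7.83
G0 X24.46 Y12.90
G1 X19.34 Y22.21
G1 X8.88 Y24.01
G1 X0.94 Y16.95
G1 X1.51 Y6.34
G1 X10.16 Y0.18
G1 X20.38 Y3.10
G1 X24.46 Y12.90
; layer 6
G0 Z9.39
G0 X24.46 Y12.90
G1 X19.34 Y22.21
G1 X8.88 Y24.01
G1 X0.94 Y16.95
G1 X1.51 Y6.34
G1 X10.16 Y0.18
G1 X20.38 Y3.10
G1 X24.46 Y12.90
M2 ; end

The solid is a regular 7-sided prism (a cylinder approximated with 7 flat sides), circumscribed radius ≈ 12.2 mm, height ≈ 9.39 mm. Slicing at Δz = 1.57 mm — 6 equal slices spanning the solid's height, so layer i sits at z = i·h/6 — gives 6 non-empty perimeters. Each is a 7-segment closed polygon; G0 lifts to the layer z and rapids to the start vertex, then G1 traces the edges.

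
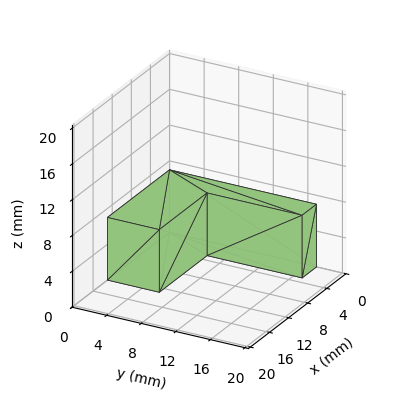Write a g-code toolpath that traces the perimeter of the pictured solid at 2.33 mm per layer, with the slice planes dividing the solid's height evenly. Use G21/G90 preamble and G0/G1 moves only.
Reading the render: the shape is an L-shaped prism: outer 13 × 17 mm, arm thicknesses ≈ 6 mm (horizontal) and 3 mm (vertical), extruded 7 mm in z (dimensions read to the nearest mm from the axis ticks). For the g-code, the solid's height is divided into equal slices at the stated Δz and each level perimeter traced with G1 moves after a G0 lift.

; perimeter-only toolpath
G21 ; units = mm
G90 ; absolute positioning
G28 ; home
; layer 1
G0 Z2.33
G0 X0.00 Y0.00
G1 X13.00 Y0.00
G1 X13.00 Y6.00
G1 X3.00 Y6.00
G1 X3.00 Y17.00
G1 X0.00 Y17.00
G1 X0.00 Y0.00
; layer 2
G0 Z4.67
G0 X0.00 Y0.00
G1 X13.00 Y0.00
G1 X13.00 Y6.00
G1 X3.00 Y6.00
G1 X3.00 Y17.00
G1 X0.00 Y17.00
G1 X0.00 Y0.00
; layer 3
G0 Z7.00
G0 X0.00 Y0.00
G1 X13.00 Y0.00
G1 X13.00 Y6.00
G1 X3.00 Y6.00
G1 X3.00 Y17.00
G1 X0.00 Y17.00
G1 X0.00 Y0.00
M2 ; end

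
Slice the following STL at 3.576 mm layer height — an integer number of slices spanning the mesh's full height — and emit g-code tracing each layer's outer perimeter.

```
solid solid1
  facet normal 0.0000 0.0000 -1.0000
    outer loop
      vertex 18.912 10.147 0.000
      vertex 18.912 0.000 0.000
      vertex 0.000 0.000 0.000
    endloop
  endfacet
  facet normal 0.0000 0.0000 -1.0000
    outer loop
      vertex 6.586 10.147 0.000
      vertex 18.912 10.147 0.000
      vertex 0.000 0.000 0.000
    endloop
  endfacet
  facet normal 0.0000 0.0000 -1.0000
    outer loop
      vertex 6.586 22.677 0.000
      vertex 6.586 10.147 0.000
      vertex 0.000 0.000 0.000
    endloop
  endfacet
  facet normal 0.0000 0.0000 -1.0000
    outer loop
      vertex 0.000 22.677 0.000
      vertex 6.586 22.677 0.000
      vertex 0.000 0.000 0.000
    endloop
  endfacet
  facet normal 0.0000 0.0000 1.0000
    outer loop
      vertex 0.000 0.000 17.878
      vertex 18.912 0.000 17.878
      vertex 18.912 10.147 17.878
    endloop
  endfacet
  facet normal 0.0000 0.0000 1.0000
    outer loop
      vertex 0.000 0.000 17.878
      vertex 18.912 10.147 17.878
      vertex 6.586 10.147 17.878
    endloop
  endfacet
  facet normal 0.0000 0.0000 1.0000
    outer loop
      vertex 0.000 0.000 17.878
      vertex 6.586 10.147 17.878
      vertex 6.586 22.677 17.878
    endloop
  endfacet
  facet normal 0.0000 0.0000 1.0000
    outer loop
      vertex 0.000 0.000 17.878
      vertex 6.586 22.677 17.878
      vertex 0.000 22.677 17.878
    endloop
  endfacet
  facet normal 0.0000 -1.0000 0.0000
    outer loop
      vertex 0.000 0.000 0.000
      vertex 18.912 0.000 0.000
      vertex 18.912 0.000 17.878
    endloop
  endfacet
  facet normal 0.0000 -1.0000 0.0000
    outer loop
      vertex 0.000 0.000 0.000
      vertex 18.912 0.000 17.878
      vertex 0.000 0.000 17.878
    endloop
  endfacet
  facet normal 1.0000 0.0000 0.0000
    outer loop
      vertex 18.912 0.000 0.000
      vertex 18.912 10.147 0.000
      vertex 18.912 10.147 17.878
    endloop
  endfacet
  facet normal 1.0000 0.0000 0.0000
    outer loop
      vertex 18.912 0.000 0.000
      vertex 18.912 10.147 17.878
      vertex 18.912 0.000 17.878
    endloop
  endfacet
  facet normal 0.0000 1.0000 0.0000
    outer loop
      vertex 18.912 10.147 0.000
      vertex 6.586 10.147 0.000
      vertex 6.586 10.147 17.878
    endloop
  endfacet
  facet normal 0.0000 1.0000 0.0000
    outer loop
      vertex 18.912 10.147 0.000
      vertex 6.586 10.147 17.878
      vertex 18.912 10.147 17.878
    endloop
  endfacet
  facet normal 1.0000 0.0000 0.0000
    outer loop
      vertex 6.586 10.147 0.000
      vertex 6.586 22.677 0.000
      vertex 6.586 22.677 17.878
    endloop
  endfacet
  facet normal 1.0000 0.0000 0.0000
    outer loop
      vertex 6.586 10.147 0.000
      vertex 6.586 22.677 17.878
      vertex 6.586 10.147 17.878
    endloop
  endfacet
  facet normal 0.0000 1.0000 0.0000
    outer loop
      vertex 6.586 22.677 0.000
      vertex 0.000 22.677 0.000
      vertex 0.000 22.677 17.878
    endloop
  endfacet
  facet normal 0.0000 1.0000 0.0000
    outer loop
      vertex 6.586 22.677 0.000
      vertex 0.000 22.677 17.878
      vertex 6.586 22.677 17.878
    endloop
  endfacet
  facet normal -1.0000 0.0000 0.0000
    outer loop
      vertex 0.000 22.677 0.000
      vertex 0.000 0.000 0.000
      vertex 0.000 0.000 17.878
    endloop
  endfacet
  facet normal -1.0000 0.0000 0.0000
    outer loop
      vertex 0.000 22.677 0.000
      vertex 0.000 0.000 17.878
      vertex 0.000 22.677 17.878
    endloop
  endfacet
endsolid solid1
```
; perimeter-only toolpath
G21 ; units = mm
G90 ; absolute positioning
G28 ; home
; layer 1
G0 Z3.576
G0 X0.000 Y0.000
G1 X18.912 Y0.000
G1 X18.912 Y10.147
G1 X6.586 Y10.147
G1 X6.586 Y22.677
G1 X0.000 Y22.677
G1 X0.000 Y0.000
; layer 2
G0 Z7.151
G0 X0.000 Y0.000
G1 X18.912 Y0.000
G1 X18.912 Y10.147
G1 X6.586 Y10.147
G1 X6.586 Y22.677
G1 X0.000 Y22.677
G1 X0.000 Y0.000
; layer 3
G0 Z10.727
G0 X0.000 Y0.000
G1 X18.912 Y0.000
G1 X18.912 Y10.147
G1 X6.586 Y10.147
G1 X6.586 Y22.677
G1 X0.000 Y22.677
G1 X0.000 Y0.000
; layer 4
G0 Z14.302
G0 X0.000 Y0.000
G1 X18.912 Y0.000
G1 X18.912 Y10.147
G1 X6.586 Y10.147
G1 X6.586 Y22.677
G1 X0.000 Y22.677
G1 X0.000 Y0.000
; layer 5
G0 Z17.878
G0 X0.000 Y0.000
G1 X18.912 Y0.000
G1 X18.912 Y10.147
G1 X6.586 Y10.147
G1 X6.586 Y22.677
G1 X0.000 Y22.677
G1 X0.000 Y0.000
M2 ; end

The solid is an L-shaped prism: outer 18.9 × 22.7 mm, arm thicknesses ≈ 10.1 mm (horizontal) and 6.59 mm (vertical), extruded 17.9 mm in z. Slicing at Δz = 3.576 mm — 5 equal slices spanning the solid's height, so layer i sits at z = i·h/5 — gives 5 non-empty perimeters. Each is a 6-segment closed polygon; G0 lifts to the layer z and rapids to the start vertex, then G1 traces the edges.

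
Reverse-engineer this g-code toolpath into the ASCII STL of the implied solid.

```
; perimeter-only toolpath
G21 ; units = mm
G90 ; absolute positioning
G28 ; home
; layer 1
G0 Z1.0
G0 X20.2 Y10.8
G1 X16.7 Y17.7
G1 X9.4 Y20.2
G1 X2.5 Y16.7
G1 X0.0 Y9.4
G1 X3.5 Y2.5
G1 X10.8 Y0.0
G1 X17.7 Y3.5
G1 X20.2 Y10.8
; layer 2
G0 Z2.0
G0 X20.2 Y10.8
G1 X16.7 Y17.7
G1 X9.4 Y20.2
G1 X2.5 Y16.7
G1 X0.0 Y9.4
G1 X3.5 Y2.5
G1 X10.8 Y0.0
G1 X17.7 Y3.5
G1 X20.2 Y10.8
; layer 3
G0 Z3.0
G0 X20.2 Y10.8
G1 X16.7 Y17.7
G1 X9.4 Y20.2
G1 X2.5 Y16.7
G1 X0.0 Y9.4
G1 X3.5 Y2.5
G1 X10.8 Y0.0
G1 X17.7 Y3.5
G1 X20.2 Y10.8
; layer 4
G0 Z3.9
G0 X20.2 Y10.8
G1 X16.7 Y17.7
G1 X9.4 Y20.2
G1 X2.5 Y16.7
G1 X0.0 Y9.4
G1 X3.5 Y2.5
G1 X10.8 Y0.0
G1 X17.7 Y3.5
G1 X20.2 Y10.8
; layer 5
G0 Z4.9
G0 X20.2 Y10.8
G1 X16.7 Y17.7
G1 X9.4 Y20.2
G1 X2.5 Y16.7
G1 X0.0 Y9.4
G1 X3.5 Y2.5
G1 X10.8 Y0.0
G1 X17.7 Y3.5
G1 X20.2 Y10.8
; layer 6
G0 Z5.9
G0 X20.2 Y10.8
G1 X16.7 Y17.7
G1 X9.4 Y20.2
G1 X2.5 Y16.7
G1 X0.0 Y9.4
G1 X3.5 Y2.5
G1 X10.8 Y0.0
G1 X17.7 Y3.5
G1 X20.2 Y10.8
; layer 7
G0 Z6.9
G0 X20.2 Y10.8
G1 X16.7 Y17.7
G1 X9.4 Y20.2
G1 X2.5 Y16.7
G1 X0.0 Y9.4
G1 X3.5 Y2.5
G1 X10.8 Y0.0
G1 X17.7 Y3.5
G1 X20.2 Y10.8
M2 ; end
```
solid part
  facet normal 0.0000 0.0000 -1.0000
    outer loop
      vertex 9.4 20.2 0.0
      vertex 16.7 17.7 0.0
      vertex 20.2 10.8 0.0
    endloop
  endfacet
  facet normal 0.0000 0.0000 -1.0000
    outer loop
      vertex 2.5 16.7 0.0
      vertex 9.4 20.2 0.0
      vertex 20.2 10.8 0.0
    endloop
  endfacet
  facet normal 0.0000 0.0000 -1.0000
    outer loop
      vertex 0.0 9.4 0.0
      vertex 2.5 16.7 0.0
      vertex 20.2 10.8 0.0
    endloop
  endfacet
  facet normal 0.0000 0.0000 -1.0000
    outer loop
      vertex 3.5 2.5 0.0
      vertex 0.0 9.4 0.0
      vertex 20.2 10.8 0.0
    endloop
  endfacet
  facet normal 0.0000 0.0000 -1.0000
    outer loop
      vertex 10.8 0.0 0.0
      vertex 3.5 2.5 0.0
      vertex 20.2 10.8 0.0
    endloop
  endfacet
  facet normal 0.0000 0.0000 -1.0000
    outer loop
      vertex 17.7 3.5 0.0
      vertex 10.8 0.0 0.0
      vertex 20.2 10.8 0.0
    endloop
  endfacet
  facet normal 0.0000 0.0000 1.0000
    outer loop
      vertex 20.2 10.8 6.9
      vertex 16.7 17.7 6.9
      vertex 9.4 20.2 6.9
    endloop
  endfacet
  facet normal 0.0000 0.0000 1.0000
    outer loop
      vertex 20.2 10.8 6.9
      vertex 9.4 20.2 6.9
      vertex 2.5 16.7 6.9
    endloop
  endfacet
  facet normal 0.0000 0.0000 1.0000
    outer loop
      vertex 20.2 10.8 6.9
      vertex 2.5 16.7 6.9
      vertex 0.0 9.4 6.9
    endloop
  endfacet
  facet normal 0.0000 0.0000 1.0000
    outer loop
      vertex 20.2 10.8 6.9
      vertex 0.0 9.4 6.9
      vertex 3.5 2.5 6.9
    endloop
  endfacet
  facet normal 0.0000 0.0000 1.0000
    outer loop
      vertex 20.2 10.8 6.9
      vertex 3.5 2.5 6.9
      vertex 10.8 0.0 6.9
    endloop
  endfacet
  facet normal 0.0000 0.0000 1.0000
    outer loop
      vertex 20.2 10.8 6.9
      vertex 10.8 0.0 6.9
      vertex 17.7 3.5 6.9
    endloop
  endfacet
  facet normal 0.8918 0.4524 0.0000
    outer loop
      vertex 20.2 10.8 0.0
      vertex 16.7 17.7 0.0
      vertex 16.7 17.7 6.9
    endloop
  endfacet
  facet normal 0.8918 0.4524 0.0000
    outer loop
      vertex 20.2 10.8 0.0
      vertex 16.7 17.7 6.9
      vertex 20.2 10.8 6.9
    endloop
  endfacet
  facet normal 0.3240 0.9461 0.0000
    outer loop
      vertex 16.7 17.7 0.0
      vertex 9.4 20.2 0.0
      vertex 9.4 20.2 6.9
    endloop
  endfacet
  facet normal 0.3240 0.9461 0.0000
    outer loop
      vertex 16.7 17.7 0.0
      vertex 9.4 20.2 6.9
      vertex 16.7 17.7 6.9
    endloop
  endfacet
  facet normal -0.4524 0.8918 0.0000
    outer loop
      vertex 9.4 20.2 0.0
      vertex 2.5 16.7 0.0
      vertex 2.5 16.7 6.9
    endloop
  endfacet
  facet normal -0.4524 0.8918 0.0000
    outer loop
      vertex 9.4 20.2 0.0
      vertex 2.5 16.7 6.9
      vertex 9.4 20.2 6.9
    endloop
  endfacet
  facet normal -0.9461 0.3240 0.0000
    outer loop
      vertex 2.5 16.7 0.0
      vertex 0.0 9.4 0.0
      vertex 0.0 9.4 6.9
    endloop
  endfacet
  facet normal -0.9461 0.3240 0.0000
    outer loop
      vertex 2.5 16.7 0.0
      vertex 0.0 9.4 6.9
      vertex 2.5 16.7 6.9
    endloop
  endfacet
  facet normal -0.8918 -0.4524 0.0000
    outer loop
      vertex 0.0 9.4 0.0
      vertex 3.5 2.5 0.0
      vertex 3.5 2.5 6.9
    endloop
  endfacet
  facet normal -0.8918 -0.4524 0.0000
    outer loop
      vertex 0.0 9.4 0.0
      vertex 3.5 2.5 6.9
      vertex 0.0 9.4 6.9
    endloop
  endfacet
  facet normal -0.3240 -0.9461 0.0000
    outer loop
      vertex 3.5 2.5 0.0
      vertex 10.8 0.0 0.0
      vertex 10.8 0.0 6.9
    endloop
  endfacet
  facet normal -0.3240 -0.9461 0.0000
    outer loop
      vertex 3.5 2.5 0.0
      vertex 10.8 0.0 6.9
      vertex 3.5 2.5 6.9
    endloop
  endfacet
  facet normal 0.4524 -0.8918 0.0000
    outer loop
      vertex 10.8 0.0 0.0
      vertex 17.7 3.5 0.0
      vertex 17.7 3.5 6.9
    endloop
  endfacet
  facet normal 0.4524 -0.8918 0.0000
    outer loop
      vertex 10.8 0.0 0.0
      vertex 17.7 3.5 6.9
      vertex 10.8 0.0 6.9
    endloop
  endfacet
  facet normal 0.9461 -0.3240 0.0000
    outer loop
      vertex 17.7 3.5 0.0
      vertex 20.2 10.8 0.0
      vertex 20.2 10.8 6.9
    endloop
  endfacet
  facet normal 0.9461 -0.3240 0.0000
    outer loop
      vertex 17.7 3.5 0.0
      vertex 20.2 10.8 6.9
      vertex 17.7 3.5 6.9
    endloop
  endfacet
endsolid part

The G0 Z moves step by Δz≈1.0 mm. Every layer's G1 loop is the same polygon, so the solid is a straight extrusion of it from z=0 to z≈6.9. Closing with flat bottom and top caps and triangulating gives 28 facets — a regular 8-sided prism (a cylinder approximated with 8 flat sides), circumscribed radius ≈ 10.1 mm, height ≈ 6.9 mm.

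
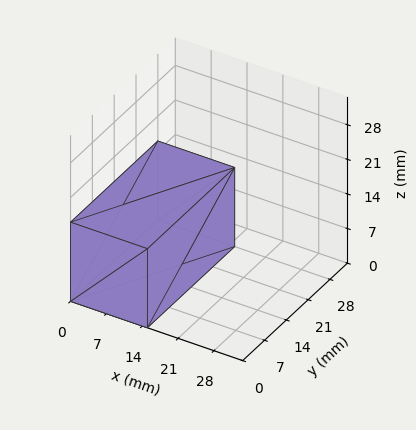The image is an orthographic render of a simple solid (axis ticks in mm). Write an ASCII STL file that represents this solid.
Reading the render: the shape is a rectangular box, roughly 15 × 28 mm footprint and 16 mm tall (dimensions read to the nearest mm from the axis ticks). For the STL, each face is triangulated and given an outward normal.

solid part
  facet normal 0.0000 0.0000 -1.0000
    outer loop
      vertex 15.0 28.0 0.0
      vertex 15.0 0.0 0.0
      vertex 0.0 0.0 0.0
    endloop
  endfacet
  facet normal 0.0000 0.0000 -1.0000
    outer loop
      vertex 0.0 28.0 0.0
      vertex 15.0 28.0 0.0
      vertex 0.0 0.0 0.0
    endloop
  endfacet
  facet normal 0.0000 0.0000 1.0000
    outer loop
      vertex 0.0 0.0 16.0
      vertex 15.0 0.0 16.0
      vertex 15.0 28.0 16.0
    endloop
  endfacet
  facet normal 0.0000 0.0000 1.0000
    outer loop
      vertex 0.0 0.0 16.0
      vertex 15.0 28.0 16.0
      vertex 0.0 28.0 16.0
    endloop
  endfacet
  facet normal 0.0000 -1.0000 0.0000
    outer loop
      vertex 0.0 0.0 0.0
      vertex 15.0 0.0 0.0
      vertex 15.0 0.0 16.0
    endloop
  endfacet
  facet normal 0.0000 -1.0000 0.0000
    outer loop
      vertex 0.0 0.0 0.0
      vertex 15.0 0.0 16.0
      vertex 0.0 0.0 16.0
    endloop
  endfacet
  facet normal 0.0000 1.0000 0.0000
    outer loop
      vertex 15.0 28.0 16.0
      vertex 15.0 28.0 0.0
      vertex 0.0 28.0 0.0
    endloop
  endfacet
  facet normal 0.0000 1.0000 0.0000
    outer loop
      vertex 0.0 28.0 16.0
      vertex 15.0 28.0 16.0
      vertex 0.0 28.0 0.0
    endloop
  endfacet
  facet normal -1.0000 0.0000 0.0000
    outer loop
      vertex 0.0 28.0 16.0
      vertex 0.0 28.0 0.0
      vertex 0.0 0.0 0.0
    endloop
  endfacet
  facet normal -1.0000 0.0000 0.0000
    outer loop
      vertex 0.0 0.0 16.0
      vertex 0.0 28.0 16.0
      vertex 0.0 0.0 0.0
    endloop
  endfacet
  facet normal 1.0000 0.0000 0.0000
    outer loop
      vertex 15.0 0.0 0.0
      vertex 15.0 28.0 0.0
      vertex 15.0 28.0 16.0
    endloop
  endfacet
  facet normal 1.0000 0.0000 0.0000
    outer loop
      vertex 15.0 0.0 0.0
      vertex 15.0 28.0 16.0
      vertex 15.0 0.0 16.0
    endloop
  endfacet
endsolid part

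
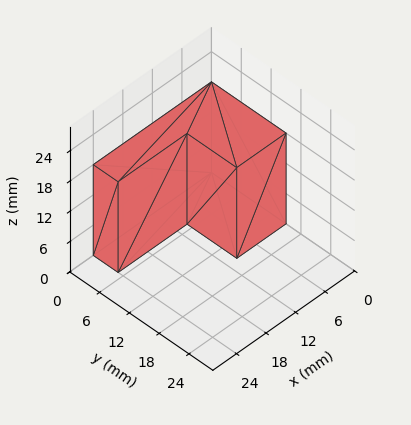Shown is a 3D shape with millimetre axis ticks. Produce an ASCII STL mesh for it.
Reading the render: the shape is an L-shaped prism: outer 24 × 15 mm, arm thicknesses ≈ 5 mm (horizontal) and 10 mm (vertical), extruded 18 mm in z (dimensions read to the nearest mm from the axis ticks). For the STL, each face is triangulated and given an outward normal.

solid part
  facet normal 0.0000 0.0000 -1.0000
    outer loop
      vertex 24.00 5.00 0.00
      vertex 24.00 0.00 0.00
      vertex 0.00 0.00 0.00
    endloop
  endfacet
  facet normal 0.0000 0.0000 -1.0000
    outer loop
      vertex 10.00 5.00 0.00
      vertex 24.00 5.00 0.00
      vertex 0.00 0.00 0.00
    endloop
  endfacet
  facet normal 0.0000 0.0000 -1.0000
    outer loop
      vertex 10.00 15.00 0.00
      vertex 10.00 5.00 0.00
      vertex 0.00 0.00 0.00
    endloop
  endfacet
  facet normal 0.0000 0.0000 -1.0000
    outer loop
      vertex 0.00 15.00 0.00
      vertex 10.00 15.00 0.00
      vertex 0.00 0.00 0.00
    endloop
  endfacet
  facet normal 0.0000 0.0000 1.0000
    outer loop
      vertex 0.00 0.00 18.00
      vertex 24.00 0.00 18.00
      vertex 24.00 5.00 18.00
    endloop
  endfacet
  facet normal 0.0000 0.0000 1.0000
    outer loop
      vertex 0.00 0.00 18.00
      vertex 24.00 5.00 18.00
      vertex 10.00 5.00 18.00
    endloop
  endfacet
  facet normal 0.0000 0.0000 1.0000
    outer loop
      vertex 0.00 0.00 18.00
      vertex 10.00 5.00 18.00
      vertex 10.00 15.00 18.00
    endloop
  endfacet
  facet normal 0.0000 0.0000 1.0000
    outer loop
      vertex 0.00 0.00 18.00
      vertex 10.00 15.00 18.00
      vertex 0.00 15.00 18.00
    endloop
  endfacet
  facet normal 0.0000 -1.0000 0.0000
    outer loop
      vertex 0.00 0.00 0.00
      vertex 24.00 0.00 0.00
      vertex 24.00 0.00 18.00
    endloop
  endfacet
  facet normal 0.0000 -1.0000 0.0000
    outer loop
      vertex 0.00 0.00 0.00
      vertex 24.00 0.00 18.00
      vertex 0.00 0.00 18.00
    endloop
  endfacet
  facet normal 1.0000 0.0000 0.0000
    outer loop
      vertex 24.00 0.00 0.00
      vertex 24.00 5.00 0.00
      vertex 24.00 5.00 18.00
    endloop
  endfacet
  facet normal 1.0000 0.0000 0.0000
    outer loop
      vertex 24.00 0.00 0.00
      vertex 24.00 5.00 18.00
      vertex 24.00 0.00 18.00
    endloop
  endfacet
  facet normal 0.0000 1.0000 0.0000
    outer loop
      vertex 24.00 5.00 0.00
      vertex 10.00 5.00 0.00
      vertex 10.00 5.00 18.00
    endloop
  endfacet
  facet normal 0.0000 1.0000 0.0000
    outer loop
      vertex 24.00 5.00 0.00
      vertex 10.00 5.00 18.00
      vertex 24.00 5.00 18.00
    endloop
  endfacet
  facet normal 1.0000 0.0000 0.0000
    outer loop
      vertex 10.00 5.00 0.00
      vertex 10.00 15.00 0.00
      vertex 10.00 15.00 18.00
    endloop
  endfacet
  facet normal 1.0000 0.0000 0.0000
    outer loop
      vertex 10.00 5.00 0.00
      vertex 10.00 15.00 18.00
      vertex 10.00 5.00 18.00
    endloop
  endfacet
  facet normal 0.0000 1.0000 0.0000
    outer loop
      vertex 10.00 15.00 0.00
      vertex 0.00 15.00 0.00
      vertex 0.00 15.00 18.00
    endloop
  endfacet
  facet normal 0.0000 1.0000 0.0000
    outer loop
      vertex 10.00 15.00 0.00
      vertex 0.00 15.00 18.00
      vertex 10.00 15.00 18.00
    endloop
  endfacet
  facet normal -1.0000 0.0000 0.0000
    outer loop
      vertex 0.00 15.00 0.00
      vertex 0.00 0.00 0.00
      vertex 0.00 0.00 18.00
    endloop
  endfacet
  facet normal -1.0000 0.0000 0.0000
    outer loop
      vertex 0.00 15.00 0.00
      vertex 0.00 0.00 18.00
      vertex 0.00 15.00 18.00
    endloop
  endfacet
endsolid part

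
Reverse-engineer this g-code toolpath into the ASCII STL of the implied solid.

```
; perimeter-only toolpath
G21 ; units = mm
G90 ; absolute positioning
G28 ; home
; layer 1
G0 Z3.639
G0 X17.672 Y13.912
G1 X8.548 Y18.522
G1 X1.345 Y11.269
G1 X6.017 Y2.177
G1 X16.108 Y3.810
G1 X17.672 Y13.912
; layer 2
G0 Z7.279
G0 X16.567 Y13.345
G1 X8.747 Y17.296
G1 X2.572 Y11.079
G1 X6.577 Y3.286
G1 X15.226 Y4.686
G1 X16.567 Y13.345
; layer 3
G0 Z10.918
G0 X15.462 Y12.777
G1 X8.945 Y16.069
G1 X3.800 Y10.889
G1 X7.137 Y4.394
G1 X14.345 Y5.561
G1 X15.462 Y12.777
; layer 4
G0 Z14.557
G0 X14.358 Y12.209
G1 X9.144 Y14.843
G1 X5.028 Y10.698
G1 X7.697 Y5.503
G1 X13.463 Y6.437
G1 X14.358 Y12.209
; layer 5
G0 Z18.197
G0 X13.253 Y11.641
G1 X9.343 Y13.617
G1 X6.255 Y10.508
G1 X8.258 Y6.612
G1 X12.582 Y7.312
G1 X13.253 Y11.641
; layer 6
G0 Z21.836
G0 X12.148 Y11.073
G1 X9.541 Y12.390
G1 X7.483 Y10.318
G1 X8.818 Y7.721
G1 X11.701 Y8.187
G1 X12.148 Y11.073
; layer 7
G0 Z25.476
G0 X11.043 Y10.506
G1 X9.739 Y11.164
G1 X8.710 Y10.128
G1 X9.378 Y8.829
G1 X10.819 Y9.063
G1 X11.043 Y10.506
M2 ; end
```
solid part
  facet normal 0.0000 0.0000 -1.0000
    outer loop
      vertex 0.117 11.459 0.000
      vertex 8.350 19.748 0.000
      vertex 18.777 14.480 0.000
    endloop
  endfacet
  facet normal 0.0000 0.0000 -1.0000
    outer loop
      vertex 5.457 1.068 0.000
      vertex 0.117 11.459 0.000
      vertex 18.777 14.480 0.000
    endloop
  endfacet
  facet normal 0.0000 0.0000 -1.0000
    outer loop
      vertex 16.989 2.935 0.000
      vertex 5.457 1.068 0.000
      vertex 18.777 14.480 0.000
    endloop
  endfacet
  facet normal 0.4347 0.8604 0.2662
    outer loop
      vertex 18.777 14.480 0.000
      vertex 8.350 19.748 0.000
      vertex 9.938 9.938 29.115
    endloop
  endfacet
  facet normal -0.6839 0.6793 0.2662
    outer loop
      vertex 8.350 19.748 0.000
      vertex 0.117 11.459 0.000
      vertex 9.938 9.938 29.115
    endloop
  endfacet
  facet normal -0.8573 -0.4406 0.2662
    outer loop
      vertex 0.117 11.459 0.000
      vertex 5.457 1.068 0.000
      vertex 9.938 9.938 29.115
    endloop
  endfacet
  facet normal 0.1541 -0.9515 0.2662
    outer loop
      vertex 5.457 1.068 0.000
      vertex 16.989 2.935 0.000
      vertex 9.938 9.938 29.115
    endloop
  endfacet
  facet normal 0.9526 -0.1475 0.2662
    outer loop
      vertex 16.989 2.935 0.000
      vertex 18.777 14.480 0.000
      vertex 9.938 9.938 29.115
    endloop
  endfacet
endsolid part

The G0 Z moves step by Δz≈3.639 mm. The G1 loops shrink linearly with z, so the solid tapers from its base footprint up to z≈29.1. Closing with a flat bottom cap and the tapered top and triangulating gives 8 facets — a regular 5-sided pyramid, base circumscribed radius ≈ 9.94 mm, apex at z ≈ 29.1 mm.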